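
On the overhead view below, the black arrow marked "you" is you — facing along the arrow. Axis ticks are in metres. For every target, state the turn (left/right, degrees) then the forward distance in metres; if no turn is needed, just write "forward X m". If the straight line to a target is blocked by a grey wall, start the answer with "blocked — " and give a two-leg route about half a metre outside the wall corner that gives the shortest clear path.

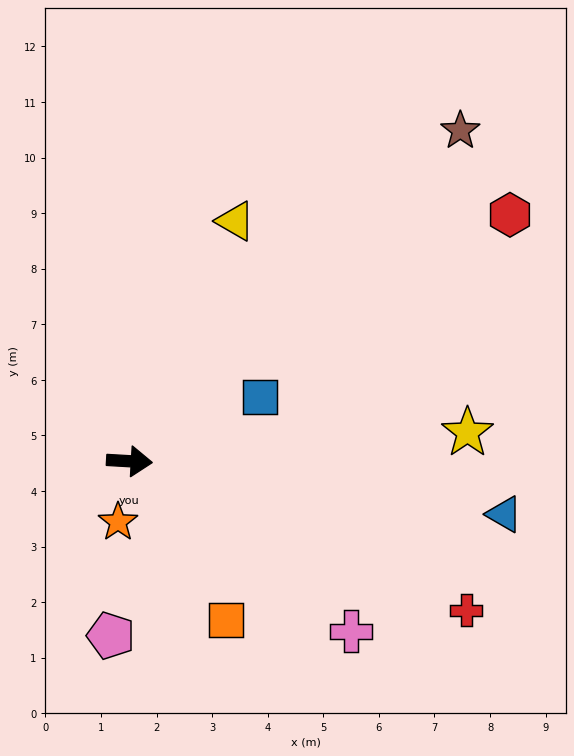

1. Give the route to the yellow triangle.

turn left 70°, forward 4.7 m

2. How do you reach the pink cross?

turn right 34°, forward 5.0 m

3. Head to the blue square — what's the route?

turn left 30°, forward 2.6 m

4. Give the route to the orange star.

turn right 97°, forward 1.1 m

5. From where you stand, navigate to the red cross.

turn right 21°, forward 6.6 m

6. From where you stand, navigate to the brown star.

turn left 48°, forward 8.4 m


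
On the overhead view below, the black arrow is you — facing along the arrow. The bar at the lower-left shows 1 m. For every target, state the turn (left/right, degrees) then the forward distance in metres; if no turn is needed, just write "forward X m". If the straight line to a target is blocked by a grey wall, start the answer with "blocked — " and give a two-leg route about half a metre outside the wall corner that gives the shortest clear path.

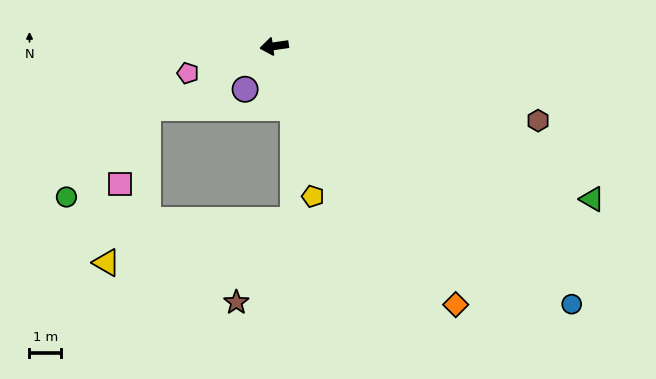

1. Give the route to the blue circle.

turn left 131°, forward 12.4 m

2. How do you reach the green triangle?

turn left 146°, forward 11.1 m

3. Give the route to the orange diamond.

turn left 117°, forward 9.9 m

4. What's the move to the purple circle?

turn left 48°, forward 1.6 m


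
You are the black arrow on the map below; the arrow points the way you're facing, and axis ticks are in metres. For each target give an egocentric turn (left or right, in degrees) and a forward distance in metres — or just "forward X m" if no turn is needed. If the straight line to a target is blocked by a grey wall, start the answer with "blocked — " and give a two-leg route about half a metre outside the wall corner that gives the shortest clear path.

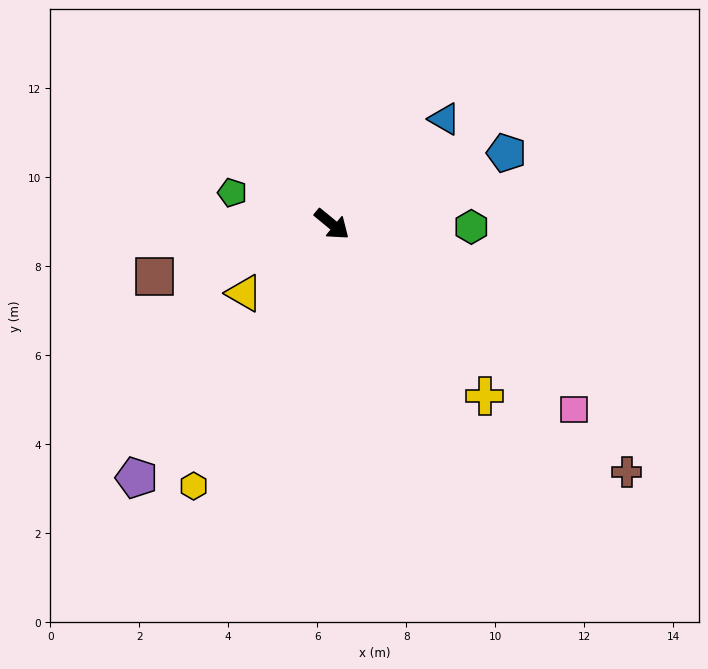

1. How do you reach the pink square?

forward 6.9 m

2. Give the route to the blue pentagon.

turn left 62°, forward 4.2 m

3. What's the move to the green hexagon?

turn left 38°, forward 3.1 m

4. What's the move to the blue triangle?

turn left 82°, forward 3.5 m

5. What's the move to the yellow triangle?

turn right 102°, forward 2.5 m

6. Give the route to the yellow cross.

turn right 9°, forward 5.2 m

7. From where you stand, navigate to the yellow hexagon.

turn right 78°, forward 6.7 m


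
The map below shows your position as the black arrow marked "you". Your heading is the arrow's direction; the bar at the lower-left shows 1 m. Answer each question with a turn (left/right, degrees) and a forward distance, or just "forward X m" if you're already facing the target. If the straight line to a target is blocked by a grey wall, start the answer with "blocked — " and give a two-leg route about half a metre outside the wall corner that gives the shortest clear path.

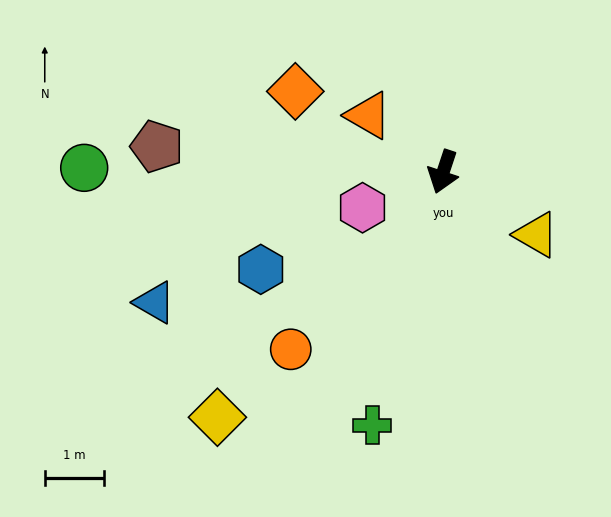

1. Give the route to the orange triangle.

turn right 109°, forward 1.6 m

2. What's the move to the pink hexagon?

turn right 48°, forward 1.5 m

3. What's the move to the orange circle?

turn right 22°, forward 4.0 m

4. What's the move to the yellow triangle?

turn left 74°, forward 1.9 m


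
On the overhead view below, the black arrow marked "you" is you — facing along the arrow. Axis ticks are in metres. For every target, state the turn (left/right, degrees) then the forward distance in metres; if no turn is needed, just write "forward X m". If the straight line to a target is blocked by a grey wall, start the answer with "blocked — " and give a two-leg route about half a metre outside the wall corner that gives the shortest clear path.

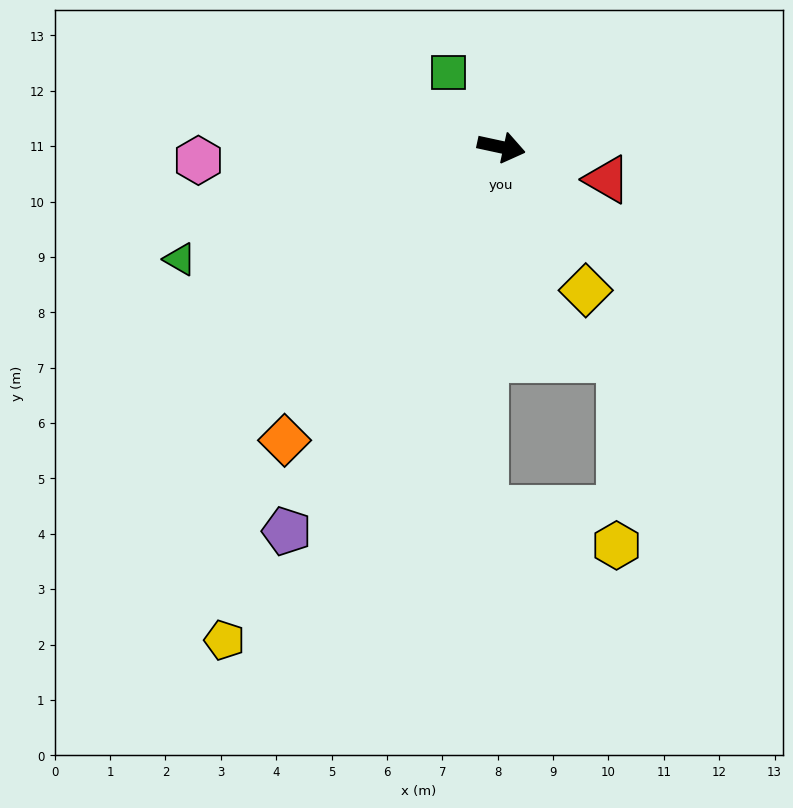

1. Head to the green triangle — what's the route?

turn right 149°, forward 6.1 m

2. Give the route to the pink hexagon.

turn right 165°, forward 5.5 m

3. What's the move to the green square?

turn left 137°, forward 1.7 m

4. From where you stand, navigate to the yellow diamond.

turn right 47°, forward 3.0 m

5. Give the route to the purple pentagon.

turn right 107°, forward 7.9 m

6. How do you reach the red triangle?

turn right 5°, forward 2.0 m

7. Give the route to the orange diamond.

turn right 114°, forward 6.6 m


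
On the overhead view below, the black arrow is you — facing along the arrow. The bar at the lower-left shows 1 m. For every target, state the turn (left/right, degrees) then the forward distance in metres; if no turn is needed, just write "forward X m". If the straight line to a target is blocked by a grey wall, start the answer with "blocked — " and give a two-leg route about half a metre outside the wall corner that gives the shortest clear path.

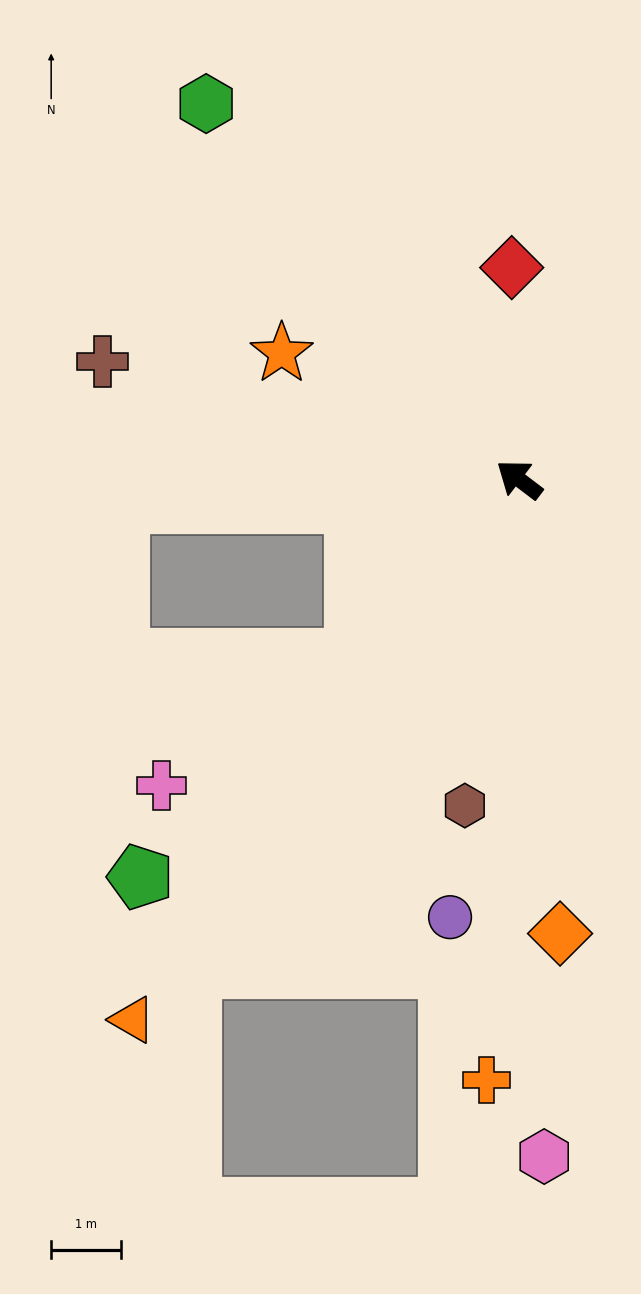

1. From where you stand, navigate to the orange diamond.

turn left 132°, forward 6.5 m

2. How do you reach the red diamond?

turn right 51°, forward 3.0 m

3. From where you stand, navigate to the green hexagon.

turn right 13°, forward 7.0 m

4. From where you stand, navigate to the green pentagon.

turn left 84°, forward 7.9 m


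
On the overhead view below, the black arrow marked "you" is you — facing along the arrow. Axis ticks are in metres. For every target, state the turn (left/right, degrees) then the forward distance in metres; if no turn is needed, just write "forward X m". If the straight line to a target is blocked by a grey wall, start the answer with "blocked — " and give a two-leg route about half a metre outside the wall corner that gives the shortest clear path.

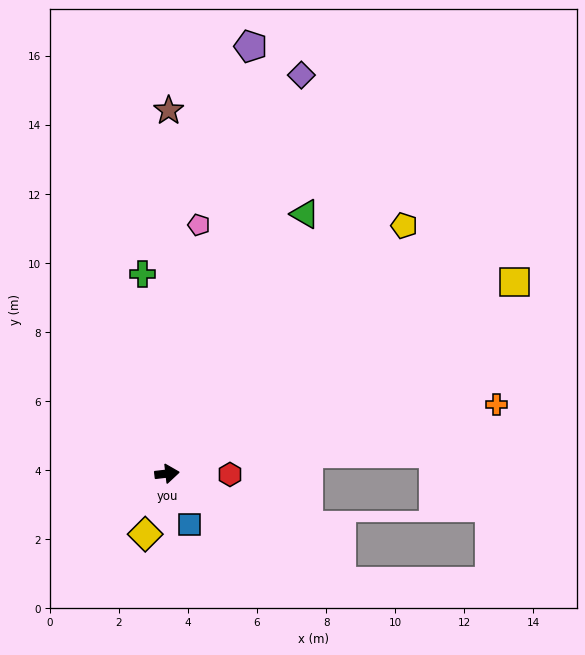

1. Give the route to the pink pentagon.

turn left 76°, forward 7.3 m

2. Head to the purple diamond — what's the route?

turn left 65°, forward 12.2 m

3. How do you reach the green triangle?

turn left 55°, forward 8.5 m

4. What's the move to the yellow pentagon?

turn left 40°, forward 9.9 m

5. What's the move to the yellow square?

turn left 22°, forward 11.5 m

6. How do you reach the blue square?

turn right 73°, forward 1.6 m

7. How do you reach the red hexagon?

turn right 7°, forward 1.8 m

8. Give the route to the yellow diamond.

turn right 116°, forward 1.9 m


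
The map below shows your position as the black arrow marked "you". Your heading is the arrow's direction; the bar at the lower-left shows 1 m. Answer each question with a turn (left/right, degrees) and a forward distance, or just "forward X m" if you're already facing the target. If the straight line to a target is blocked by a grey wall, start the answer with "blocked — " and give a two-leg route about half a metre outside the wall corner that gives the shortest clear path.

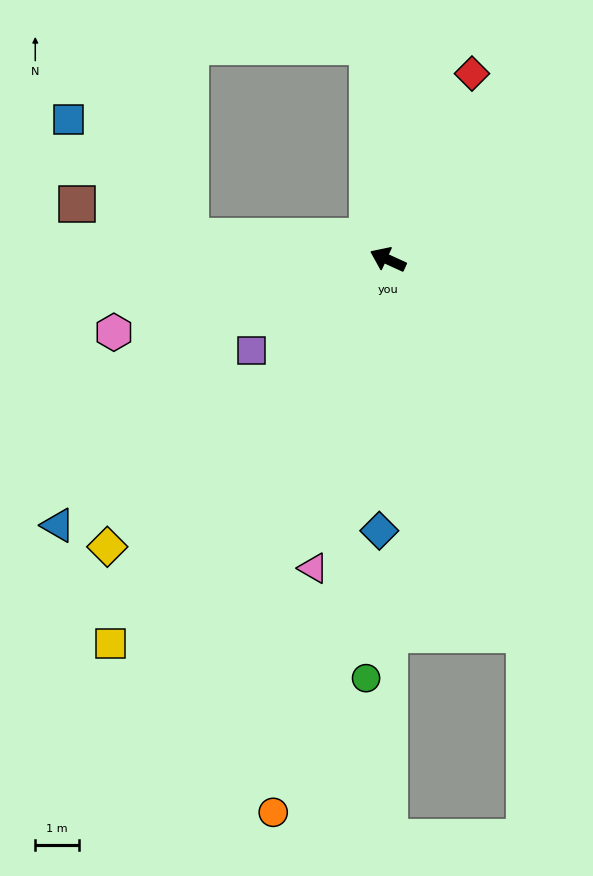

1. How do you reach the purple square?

turn left 58°, forward 3.7 m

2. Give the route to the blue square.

blocked — turn left 18°, forward 4.6 m, then turn right 37°, forward 3.9 m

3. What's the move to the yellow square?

turn left 79°, forward 10.8 m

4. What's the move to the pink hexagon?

turn left 39°, forward 6.5 m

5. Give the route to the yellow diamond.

turn left 70°, forward 9.2 m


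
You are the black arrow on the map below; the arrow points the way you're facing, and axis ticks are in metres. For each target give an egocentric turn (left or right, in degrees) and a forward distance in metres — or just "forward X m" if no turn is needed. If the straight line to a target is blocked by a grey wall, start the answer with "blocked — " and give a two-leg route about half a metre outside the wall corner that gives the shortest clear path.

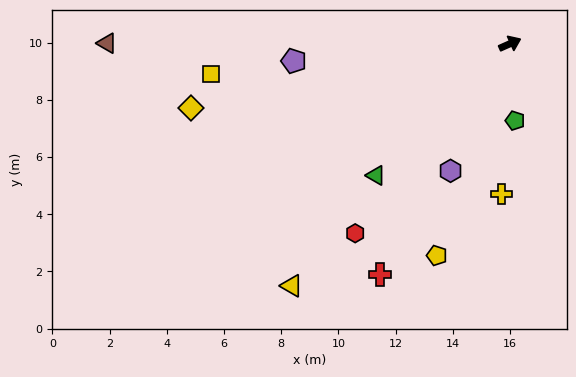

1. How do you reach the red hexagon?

turn right 153°, forward 8.6 m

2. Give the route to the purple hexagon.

turn right 139°, forward 4.9 m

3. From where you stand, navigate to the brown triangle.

turn left 156°, forward 14.1 m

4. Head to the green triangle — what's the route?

turn right 160°, forward 6.6 m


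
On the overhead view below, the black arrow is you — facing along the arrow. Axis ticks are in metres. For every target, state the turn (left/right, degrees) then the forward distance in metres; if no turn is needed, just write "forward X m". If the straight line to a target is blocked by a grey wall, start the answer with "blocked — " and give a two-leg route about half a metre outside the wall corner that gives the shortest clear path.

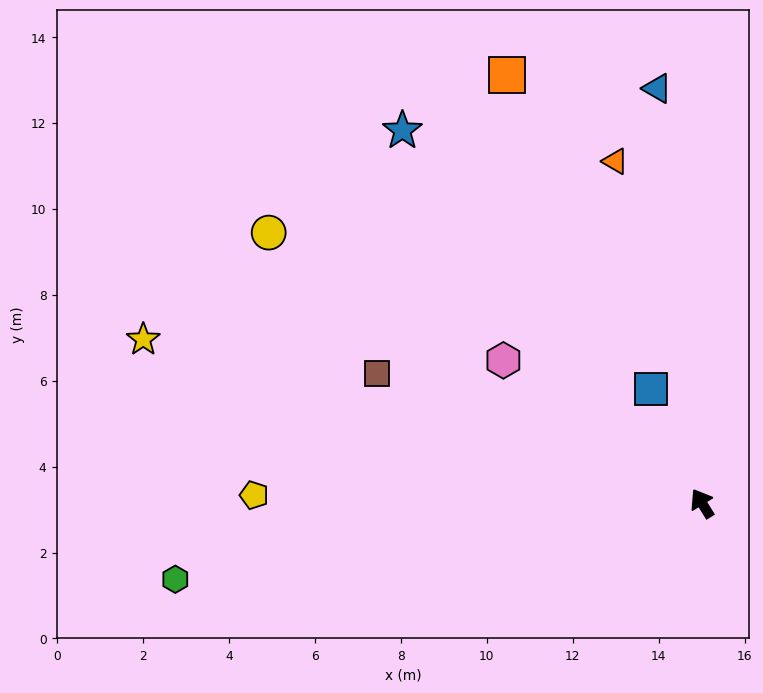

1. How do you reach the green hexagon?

turn left 67°, forward 12.4 m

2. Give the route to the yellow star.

turn left 42°, forward 13.6 m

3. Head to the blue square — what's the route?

turn right 8°, forward 2.9 m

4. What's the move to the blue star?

turn left 7°, forward 11.1 m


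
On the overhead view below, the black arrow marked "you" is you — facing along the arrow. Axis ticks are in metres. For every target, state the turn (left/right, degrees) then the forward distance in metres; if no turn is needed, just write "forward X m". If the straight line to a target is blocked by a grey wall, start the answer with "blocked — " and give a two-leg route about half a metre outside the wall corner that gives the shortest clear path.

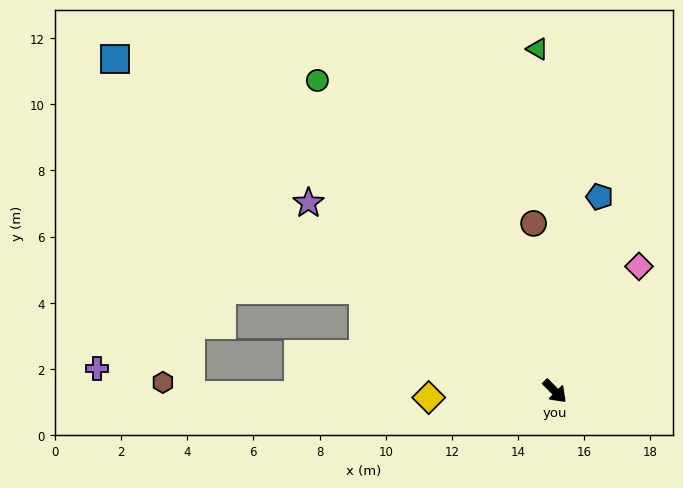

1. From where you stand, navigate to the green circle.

turn left 172°, forward 11.8 m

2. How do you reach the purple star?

turn right 172°, forward 9.4 m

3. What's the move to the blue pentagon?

turn left 122°, forward 6.0 m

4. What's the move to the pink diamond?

turn left 101°, forward 4.5 m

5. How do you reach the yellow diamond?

turn right 132°, forward 3.8 m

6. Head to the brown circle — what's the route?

turn left 142°, forward 5.1 m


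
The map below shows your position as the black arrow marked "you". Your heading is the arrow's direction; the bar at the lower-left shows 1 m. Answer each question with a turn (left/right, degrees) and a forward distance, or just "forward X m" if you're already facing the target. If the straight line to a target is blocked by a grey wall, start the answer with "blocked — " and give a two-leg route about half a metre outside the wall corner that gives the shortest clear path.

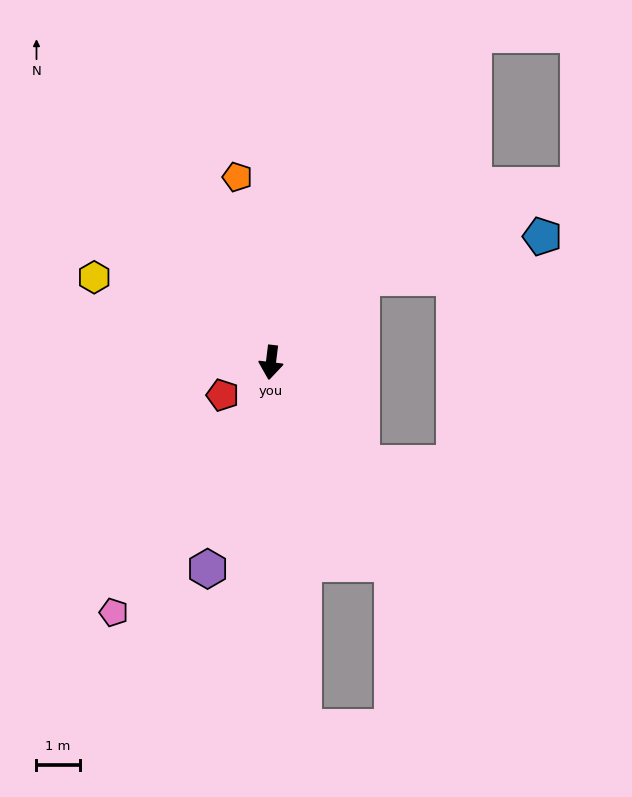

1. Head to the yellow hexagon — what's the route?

turn right 109°, forward 4.5 m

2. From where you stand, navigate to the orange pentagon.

turn right 163°, forward 4.4 m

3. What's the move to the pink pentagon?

turn right 25°, forward 6.8 m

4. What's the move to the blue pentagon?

blocked — turn left 140°, forward 2.9 m, then turn right 30°, forward 4.3 m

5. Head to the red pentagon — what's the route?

turn right 49°, forward 1.3 m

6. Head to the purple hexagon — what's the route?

turn right 10°, forward 5.0 m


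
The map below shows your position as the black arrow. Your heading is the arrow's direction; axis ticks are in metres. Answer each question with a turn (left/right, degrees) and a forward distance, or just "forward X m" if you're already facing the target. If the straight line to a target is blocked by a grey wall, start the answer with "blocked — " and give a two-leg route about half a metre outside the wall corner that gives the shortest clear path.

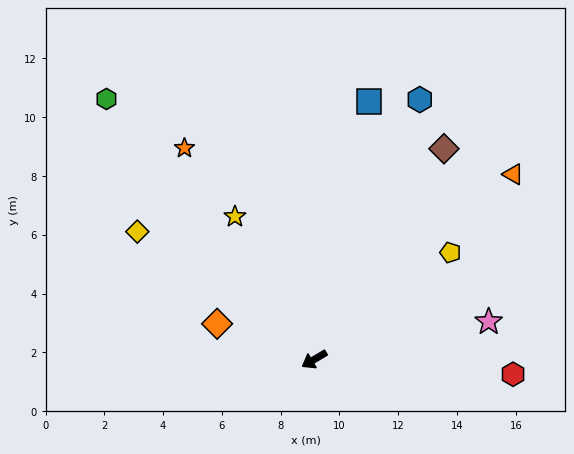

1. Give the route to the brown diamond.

turn right 152°, forward 8.4 m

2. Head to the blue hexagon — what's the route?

turn right 143°, forward 9.5 m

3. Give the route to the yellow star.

turn right 91°, forward 5.6 m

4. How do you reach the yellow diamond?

turn right 66°, forward 7.4 m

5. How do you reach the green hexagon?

turn right 82°, forward 11.3 m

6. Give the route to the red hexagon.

turn left 145°, forward 6.8 m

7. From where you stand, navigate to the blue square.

turn right 133°, forward 9.0 m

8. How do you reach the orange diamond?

turn right 51°, forward 3.5 m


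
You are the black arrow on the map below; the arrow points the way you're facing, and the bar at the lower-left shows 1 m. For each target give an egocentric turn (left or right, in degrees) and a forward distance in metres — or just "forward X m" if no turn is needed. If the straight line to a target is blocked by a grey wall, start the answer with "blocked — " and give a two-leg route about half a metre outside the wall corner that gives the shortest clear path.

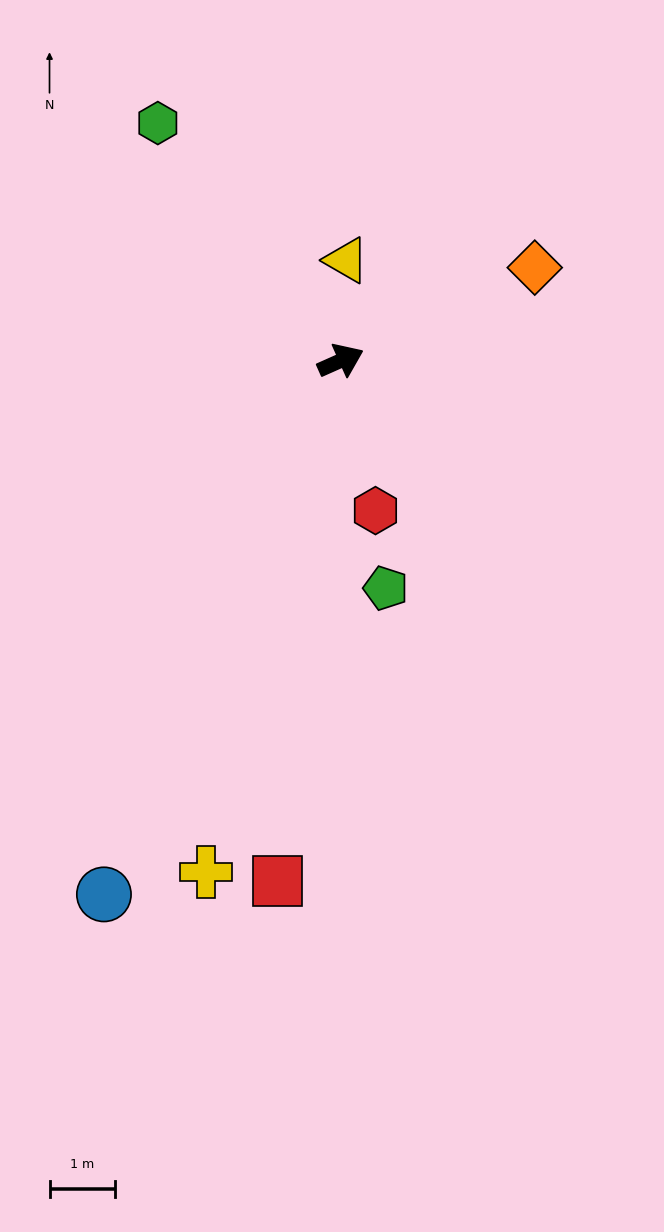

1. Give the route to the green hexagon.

turn left 104°, forward 4.6 m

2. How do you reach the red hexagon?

turn right 101°, forward 2.3 m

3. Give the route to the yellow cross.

turn right 129°, forward 8.1 m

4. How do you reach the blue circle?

turn right 138°, forward 8.9 m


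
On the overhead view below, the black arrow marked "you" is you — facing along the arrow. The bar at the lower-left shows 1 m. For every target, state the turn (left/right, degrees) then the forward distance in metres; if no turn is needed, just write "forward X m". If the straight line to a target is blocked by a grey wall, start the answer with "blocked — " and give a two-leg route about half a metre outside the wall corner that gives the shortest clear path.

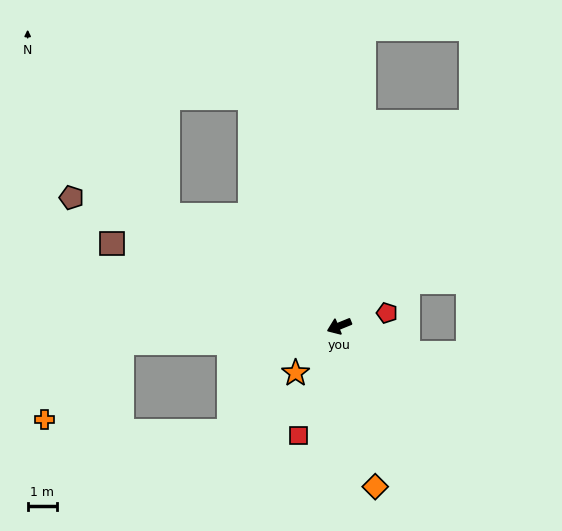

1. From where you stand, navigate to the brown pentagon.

turn right 48°, forward 10.1 m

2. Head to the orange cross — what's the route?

blocked — turn right 18°, forward 7.4 m, then turn left 41°, forward 3.7 m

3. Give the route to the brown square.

turn right 42°, forward 8.2 m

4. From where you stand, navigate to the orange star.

turn left 25°, forward 2.2 m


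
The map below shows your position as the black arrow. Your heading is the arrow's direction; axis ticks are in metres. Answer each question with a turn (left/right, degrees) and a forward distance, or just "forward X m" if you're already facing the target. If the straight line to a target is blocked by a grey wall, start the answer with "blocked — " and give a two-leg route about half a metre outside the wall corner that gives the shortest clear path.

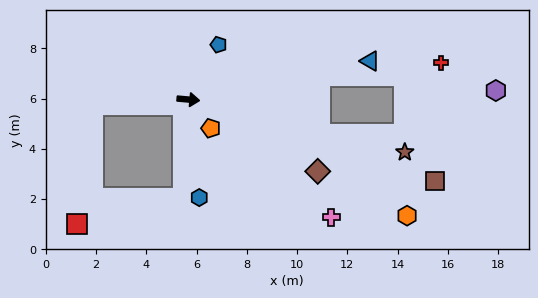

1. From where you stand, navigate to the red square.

blocked — turn right 88°, forward 3.9 m, then turn right 73°, forward 4.3 m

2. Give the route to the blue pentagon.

turn left 66°, forward 2.5 m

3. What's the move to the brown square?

turn right 13°, forward 10.3 m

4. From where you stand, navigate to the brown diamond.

turn right 24°, forward 5.9 m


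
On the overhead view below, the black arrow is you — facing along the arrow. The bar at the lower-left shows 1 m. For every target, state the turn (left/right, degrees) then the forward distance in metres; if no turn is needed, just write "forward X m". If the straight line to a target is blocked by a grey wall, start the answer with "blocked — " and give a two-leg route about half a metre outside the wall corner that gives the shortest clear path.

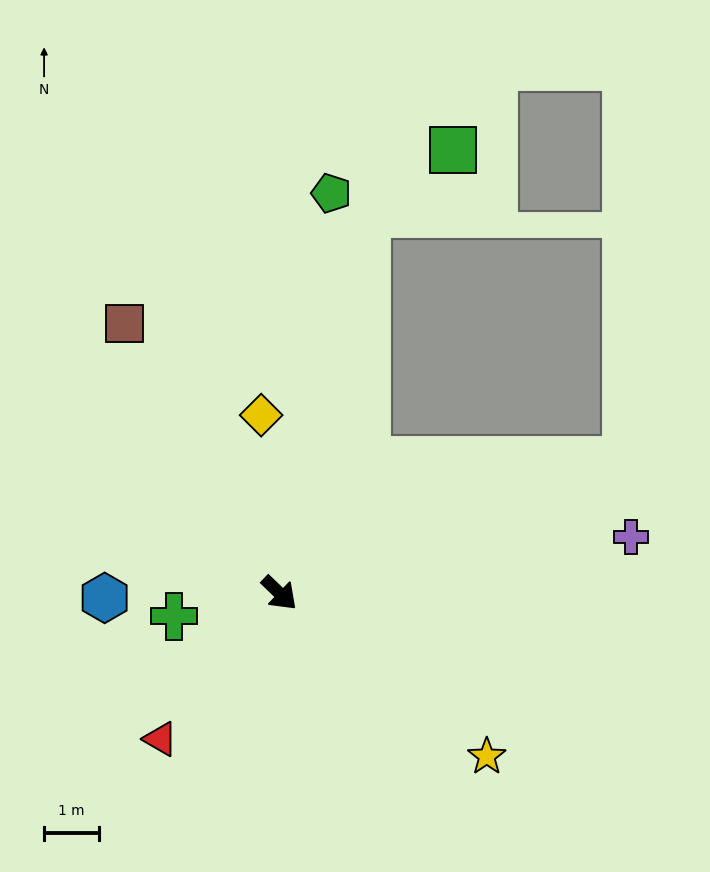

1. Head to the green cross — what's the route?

turn right 124°, forward 2.0 m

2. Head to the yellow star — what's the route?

turn left 6°, forward 4.8 m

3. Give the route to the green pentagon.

turn left 126°, forward 7.3 m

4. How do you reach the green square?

blocked — turn left 121°, forward 7.1 m, then turn right 40°, forward 2.0 m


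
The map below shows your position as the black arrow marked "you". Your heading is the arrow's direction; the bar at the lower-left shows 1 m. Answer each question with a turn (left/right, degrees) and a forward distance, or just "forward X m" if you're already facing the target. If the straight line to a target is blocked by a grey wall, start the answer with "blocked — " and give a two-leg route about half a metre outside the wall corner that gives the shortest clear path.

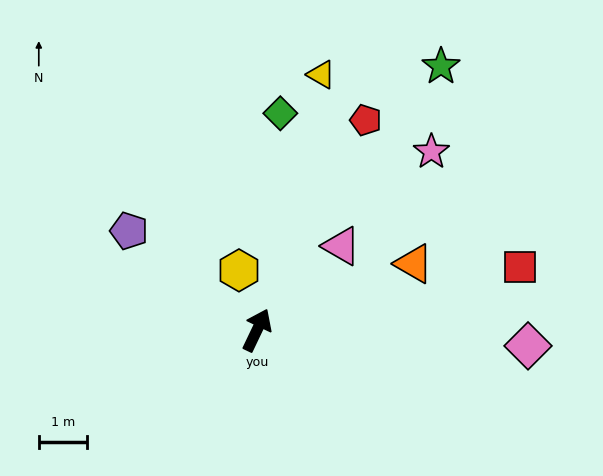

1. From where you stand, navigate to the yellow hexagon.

turn left 42°, forward 1.3 m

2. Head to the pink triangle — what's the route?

turn right 20°, forward 2.5 m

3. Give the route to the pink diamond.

turn right 68°, forward 5.7 m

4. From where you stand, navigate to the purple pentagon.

turn left 78°, forward 3.4 m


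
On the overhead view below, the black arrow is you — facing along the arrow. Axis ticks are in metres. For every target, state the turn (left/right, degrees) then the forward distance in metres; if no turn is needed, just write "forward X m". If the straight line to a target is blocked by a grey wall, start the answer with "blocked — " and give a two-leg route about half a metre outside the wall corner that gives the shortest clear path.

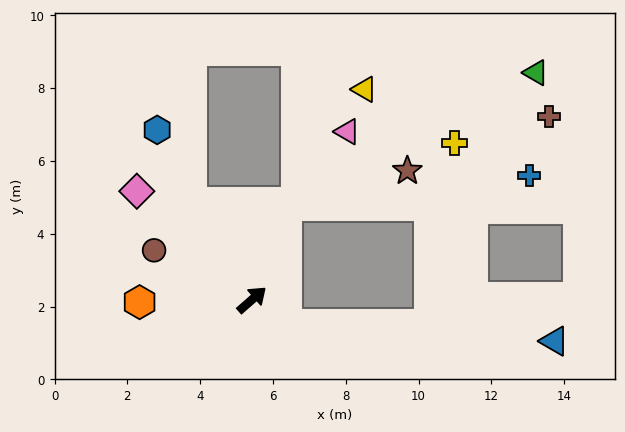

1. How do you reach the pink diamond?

turn left 96°, forward 4.3 m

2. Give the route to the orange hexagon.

turn left 140°, forward 3.1 m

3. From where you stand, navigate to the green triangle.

blocked — turn left 29°, forward 2.8 m, then turn right 42°, forward 7.8 m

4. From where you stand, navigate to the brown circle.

turn left 112°, forward 3.0 m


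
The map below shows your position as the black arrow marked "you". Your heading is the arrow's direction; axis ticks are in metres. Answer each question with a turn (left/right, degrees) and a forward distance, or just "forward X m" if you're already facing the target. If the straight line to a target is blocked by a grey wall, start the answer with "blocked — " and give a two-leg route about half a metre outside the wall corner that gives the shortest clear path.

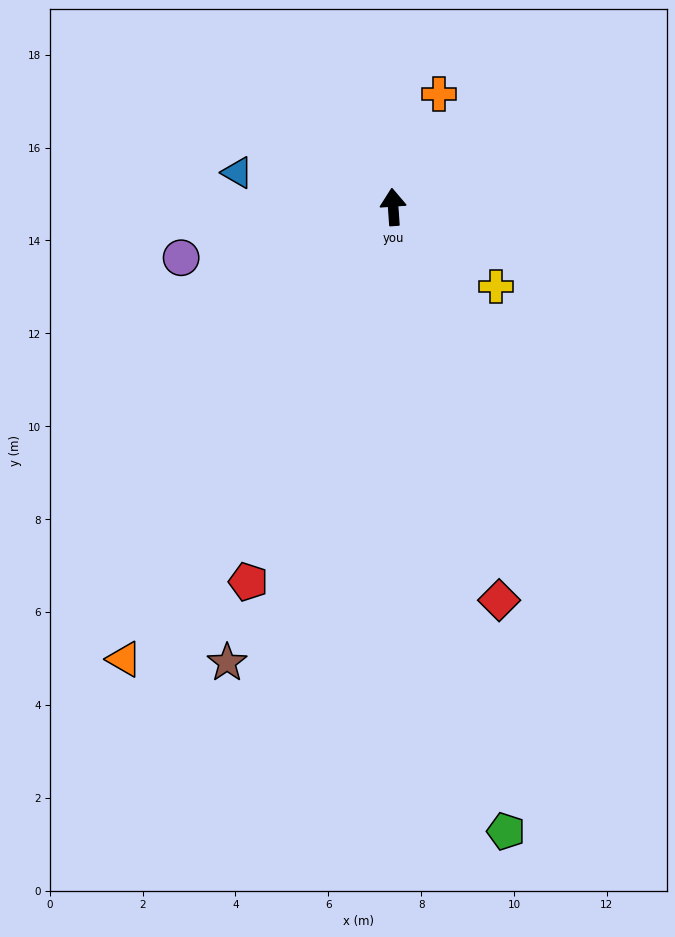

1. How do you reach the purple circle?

turn left 99°, forward 4.7 m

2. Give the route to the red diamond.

turn right 169°, forward 8.8 m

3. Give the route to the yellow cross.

turn right 132°, forward 2.8 m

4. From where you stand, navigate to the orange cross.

turn right 26°, forward 2.6 m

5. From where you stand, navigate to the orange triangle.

turn left 145°, forward 11.3 m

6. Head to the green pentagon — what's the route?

turn right 174°, forward 13.7 m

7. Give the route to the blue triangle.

turn left 74°, forward 3.4 m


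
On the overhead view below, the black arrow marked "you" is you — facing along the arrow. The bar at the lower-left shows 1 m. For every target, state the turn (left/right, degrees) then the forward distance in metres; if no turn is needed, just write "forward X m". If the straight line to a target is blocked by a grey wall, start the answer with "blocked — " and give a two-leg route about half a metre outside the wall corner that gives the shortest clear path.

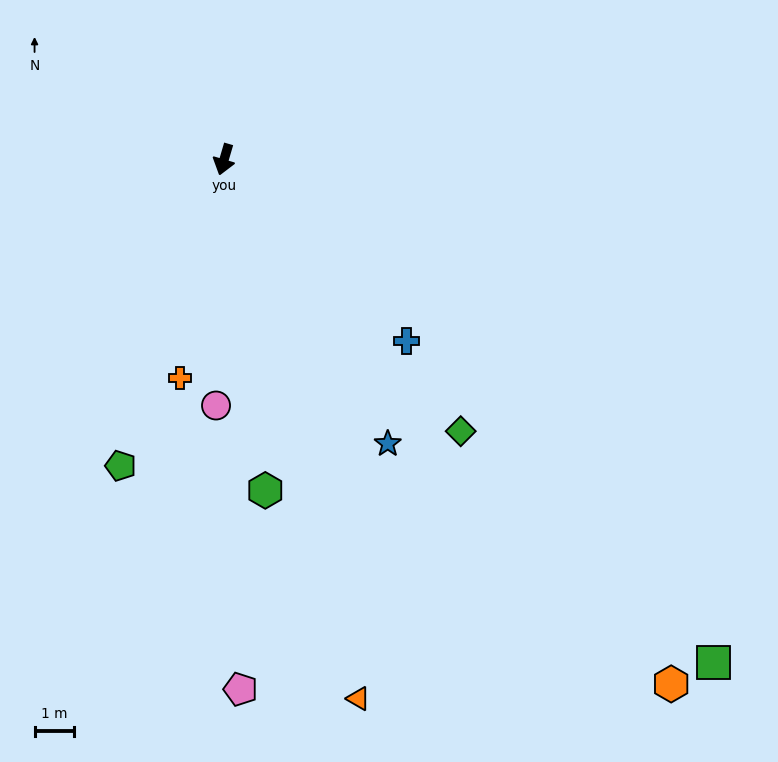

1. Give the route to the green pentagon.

turn right 2°, forward 8.2 m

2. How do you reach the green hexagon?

turn left 23°, forward 8.5 m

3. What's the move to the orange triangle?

turn left 30°, forward 14.2 m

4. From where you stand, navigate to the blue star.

turn left 46°, forward 8.4 m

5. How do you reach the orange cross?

turn left 5°, forward 5.7 m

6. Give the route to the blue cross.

turn left 61°, forward 6.6 m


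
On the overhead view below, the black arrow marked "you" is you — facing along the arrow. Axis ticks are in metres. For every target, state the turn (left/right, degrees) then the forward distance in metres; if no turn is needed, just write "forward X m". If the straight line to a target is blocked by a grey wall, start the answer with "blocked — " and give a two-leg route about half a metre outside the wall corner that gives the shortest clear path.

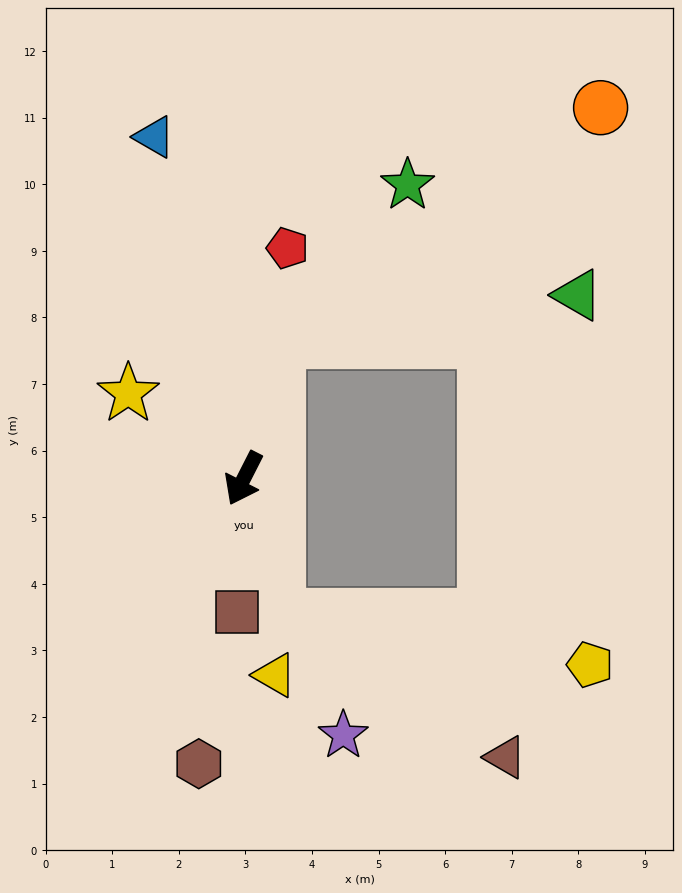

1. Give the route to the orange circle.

blocked — turn right 166°, forward 2.1 m, then turn right 41°, forward 6.0 m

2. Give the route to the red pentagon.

turn right 164°, forward 3.5 m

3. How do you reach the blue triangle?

turn right 138°, forward 5.3 m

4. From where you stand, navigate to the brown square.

turn left 24°, forward 2.0 m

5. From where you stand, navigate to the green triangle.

blocked — turn right 166°, forward 2.1 m, then turn right 69°, forward 4.6 m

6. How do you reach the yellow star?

turn right 99°, forward 2.2 m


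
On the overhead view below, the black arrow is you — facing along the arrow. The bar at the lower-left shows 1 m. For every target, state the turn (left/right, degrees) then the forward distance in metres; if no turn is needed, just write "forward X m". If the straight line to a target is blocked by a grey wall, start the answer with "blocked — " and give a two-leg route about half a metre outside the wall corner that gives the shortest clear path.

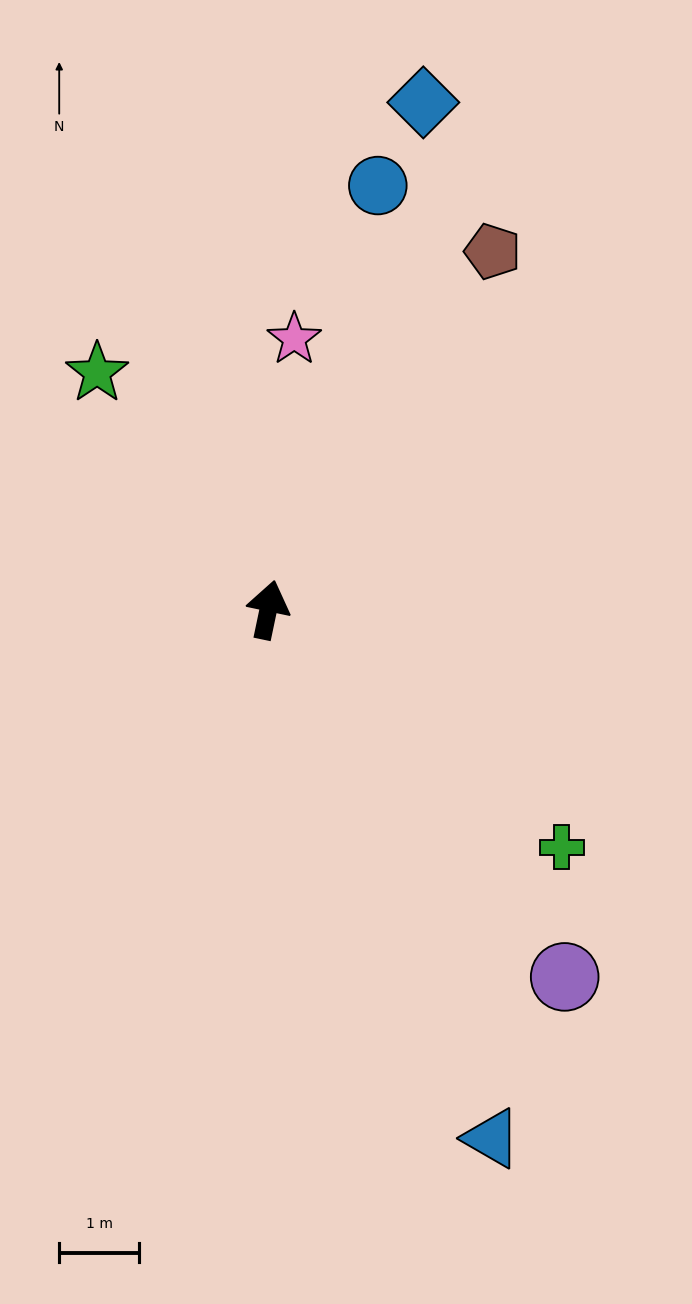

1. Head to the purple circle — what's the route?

turn right 129°, forward 5.9 m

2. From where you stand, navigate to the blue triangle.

turn right 145°, forward 7.2 m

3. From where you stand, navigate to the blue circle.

turn right 3°, forward 5.5 m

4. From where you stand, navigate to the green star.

turn left 48°, forward 3.7 m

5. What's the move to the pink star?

turn left 6°, forward 3.4 m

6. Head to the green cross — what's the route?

turn right 117°, forward 4.7 m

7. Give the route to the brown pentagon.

turn right 20°, forward 5.3 m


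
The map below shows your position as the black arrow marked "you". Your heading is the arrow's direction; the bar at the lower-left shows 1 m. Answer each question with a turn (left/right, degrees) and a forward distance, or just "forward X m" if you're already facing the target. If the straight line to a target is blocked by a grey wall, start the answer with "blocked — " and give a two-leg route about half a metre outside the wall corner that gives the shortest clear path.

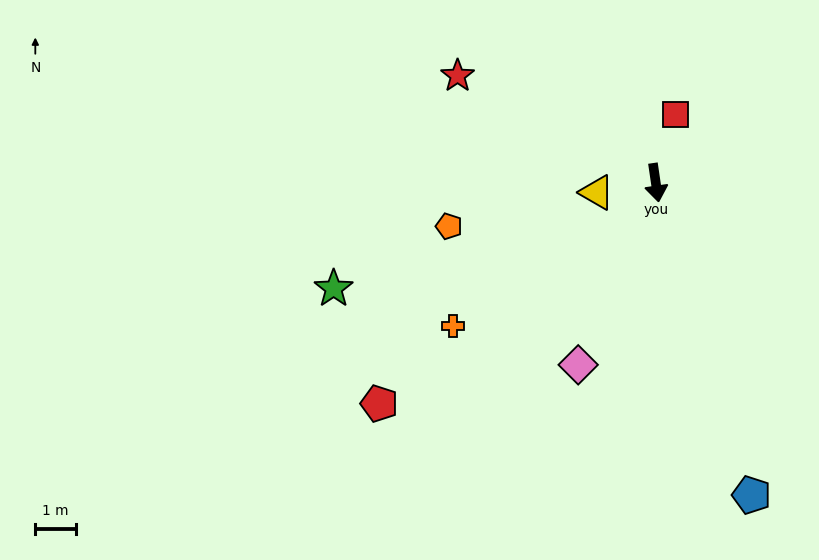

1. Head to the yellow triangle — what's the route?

turn right 89°, forward 1.5 m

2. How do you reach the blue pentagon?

turn left 9°, forward 8.1 m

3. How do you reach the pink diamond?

turn right 31°, forward 4.9 m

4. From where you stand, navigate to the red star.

turn right 127°, forward 5.6 m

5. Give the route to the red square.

turn left 155°, forward 1.8 m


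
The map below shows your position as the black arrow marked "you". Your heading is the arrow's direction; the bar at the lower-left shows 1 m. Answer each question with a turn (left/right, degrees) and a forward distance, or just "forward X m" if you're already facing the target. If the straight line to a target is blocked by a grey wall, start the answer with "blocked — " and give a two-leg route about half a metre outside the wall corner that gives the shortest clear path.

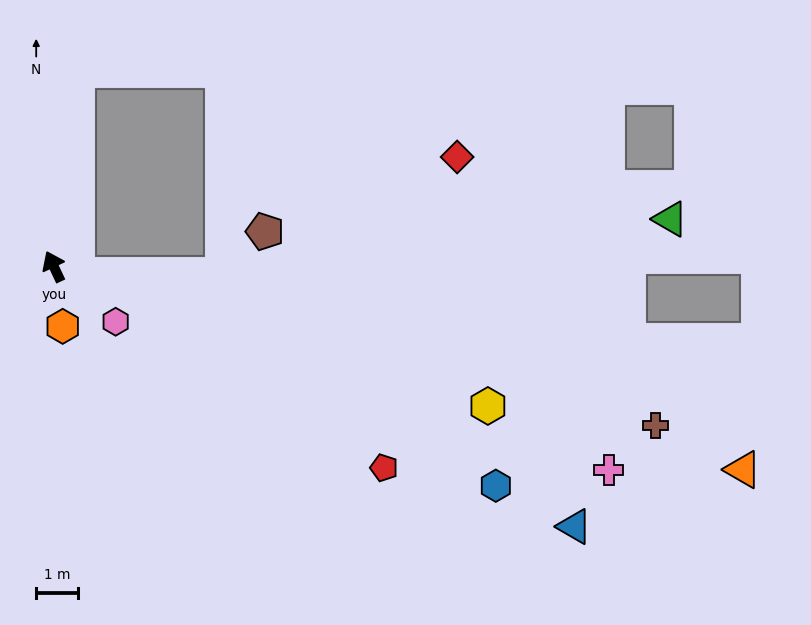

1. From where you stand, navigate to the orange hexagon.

turn left 163°, forward 1.4 m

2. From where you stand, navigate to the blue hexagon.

turn right 141°, forward 11.7 m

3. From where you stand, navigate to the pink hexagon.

turn right 157°, forward 2.0 m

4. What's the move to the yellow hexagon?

turn right 133°, forward 10.8 m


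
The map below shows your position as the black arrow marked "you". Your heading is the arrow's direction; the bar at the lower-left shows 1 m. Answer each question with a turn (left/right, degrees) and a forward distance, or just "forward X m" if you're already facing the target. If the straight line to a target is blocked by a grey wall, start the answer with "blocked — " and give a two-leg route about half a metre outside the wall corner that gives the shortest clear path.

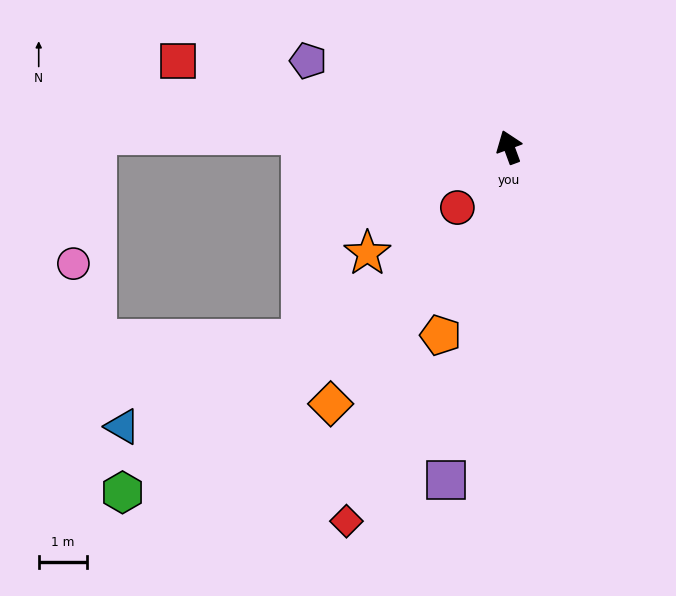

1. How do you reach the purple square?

turn left 149°, forward 7.0 m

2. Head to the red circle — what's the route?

turn left 119°, forward 1.6 m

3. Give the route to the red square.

turn left 55°, forward 7.1 m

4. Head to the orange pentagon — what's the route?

turn left 140°, forward 4.1 m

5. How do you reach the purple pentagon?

turn left 47°, forward 4.5 m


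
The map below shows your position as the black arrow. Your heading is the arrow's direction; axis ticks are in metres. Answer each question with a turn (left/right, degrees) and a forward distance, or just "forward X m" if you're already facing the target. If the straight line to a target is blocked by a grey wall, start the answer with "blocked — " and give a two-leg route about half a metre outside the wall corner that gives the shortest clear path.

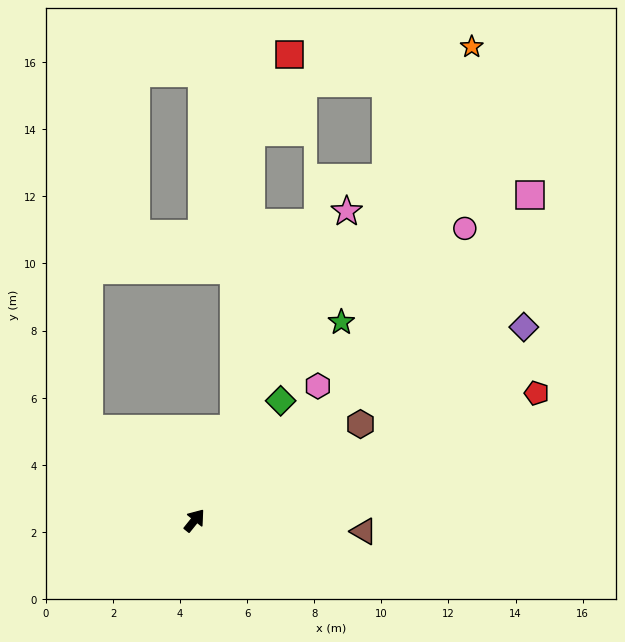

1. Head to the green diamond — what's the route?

turn left 3°, forward 4.4 m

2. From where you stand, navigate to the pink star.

turn left 13°, forward 10.3 m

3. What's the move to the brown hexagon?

turn right 21°, forward 5.7 m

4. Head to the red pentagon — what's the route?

turn right 31°, forward 10.9 m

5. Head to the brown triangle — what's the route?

turn right 55°, forward 5.1 m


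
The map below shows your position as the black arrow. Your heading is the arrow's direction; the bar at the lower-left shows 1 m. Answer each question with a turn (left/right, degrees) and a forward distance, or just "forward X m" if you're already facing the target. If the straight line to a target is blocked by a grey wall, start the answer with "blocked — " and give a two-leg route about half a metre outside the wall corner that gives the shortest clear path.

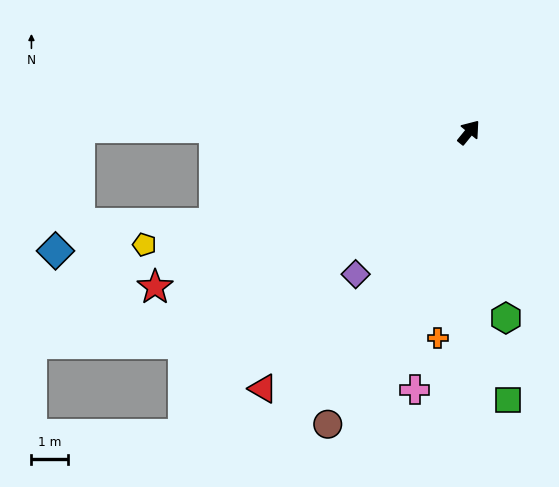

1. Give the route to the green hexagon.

turn right 130°, forward 5.2 m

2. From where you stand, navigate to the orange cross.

turn right 149°, forward 5.7 m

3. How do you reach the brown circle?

turn right 167°, forward 8.9 m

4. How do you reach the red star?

turn left 155°, forward 9.6 m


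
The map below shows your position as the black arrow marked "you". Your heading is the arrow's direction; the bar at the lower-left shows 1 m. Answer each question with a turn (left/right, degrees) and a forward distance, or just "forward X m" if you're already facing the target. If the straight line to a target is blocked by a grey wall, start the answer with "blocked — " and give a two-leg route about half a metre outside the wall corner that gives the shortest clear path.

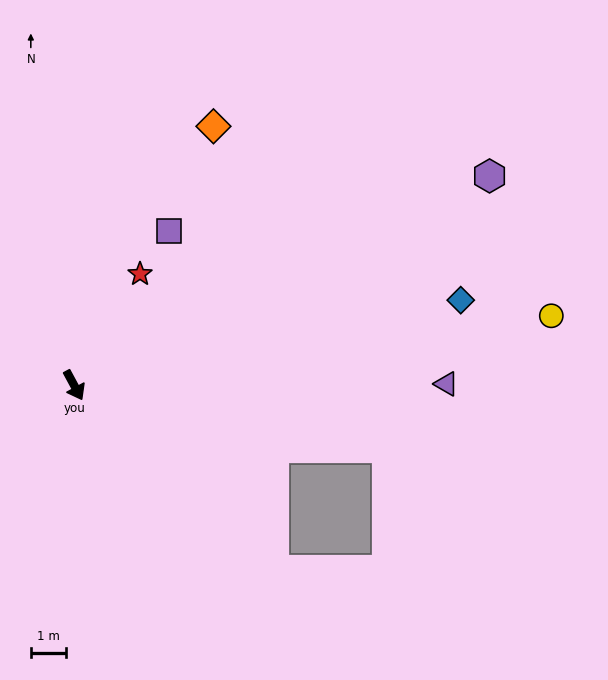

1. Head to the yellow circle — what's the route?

turn left 70°, forward 13.6 m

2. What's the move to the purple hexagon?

turn left 88°, forward 13.1 m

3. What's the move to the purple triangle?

turn left 62°, forward 10.5 m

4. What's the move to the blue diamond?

turn left 74°, forward 11.1 m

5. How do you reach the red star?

turn left 121°, forward 3.6 m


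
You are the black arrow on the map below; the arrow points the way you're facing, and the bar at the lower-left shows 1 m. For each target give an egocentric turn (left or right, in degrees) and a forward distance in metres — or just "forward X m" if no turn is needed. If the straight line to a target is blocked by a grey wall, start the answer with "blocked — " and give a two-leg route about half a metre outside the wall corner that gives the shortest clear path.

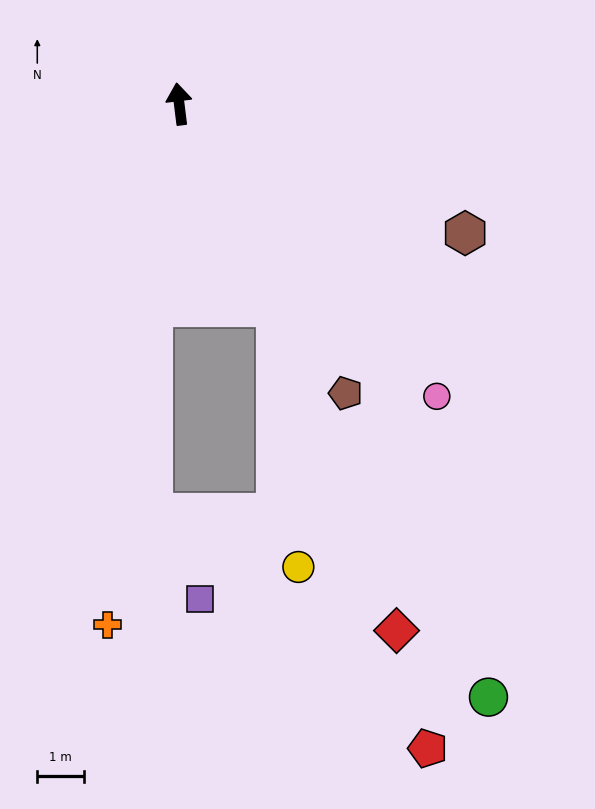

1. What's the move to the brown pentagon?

turn right 157°, forward 7.2 m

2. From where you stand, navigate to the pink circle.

turn right 146°, forward 8.4 m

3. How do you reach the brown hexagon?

turn right 121°, forward 6.7 m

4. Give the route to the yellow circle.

blocked — turn right 162°, forward 4.8 m, then turn right 20°, forward 5.6 m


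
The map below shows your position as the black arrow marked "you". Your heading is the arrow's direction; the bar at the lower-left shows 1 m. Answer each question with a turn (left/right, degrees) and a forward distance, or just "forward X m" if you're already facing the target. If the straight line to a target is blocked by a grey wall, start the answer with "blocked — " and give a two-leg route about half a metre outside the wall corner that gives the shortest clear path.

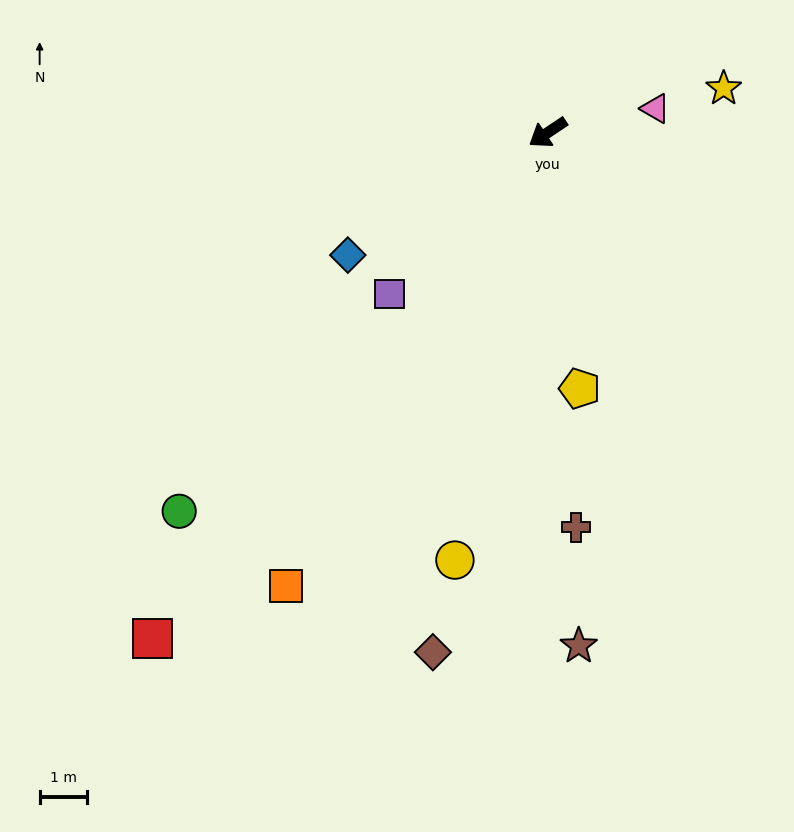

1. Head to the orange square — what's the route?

turn left 26°, forward 11.0 m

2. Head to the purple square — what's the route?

turn left 12°, forward 4.8 m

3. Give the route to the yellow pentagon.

turn left 63°, forward 5.4 m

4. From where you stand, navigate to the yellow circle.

turn left 44°, forward 9.2 m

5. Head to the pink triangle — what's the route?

turn left 159°, forward 2.3 m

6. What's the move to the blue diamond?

turn right 2°, forward 4.9 m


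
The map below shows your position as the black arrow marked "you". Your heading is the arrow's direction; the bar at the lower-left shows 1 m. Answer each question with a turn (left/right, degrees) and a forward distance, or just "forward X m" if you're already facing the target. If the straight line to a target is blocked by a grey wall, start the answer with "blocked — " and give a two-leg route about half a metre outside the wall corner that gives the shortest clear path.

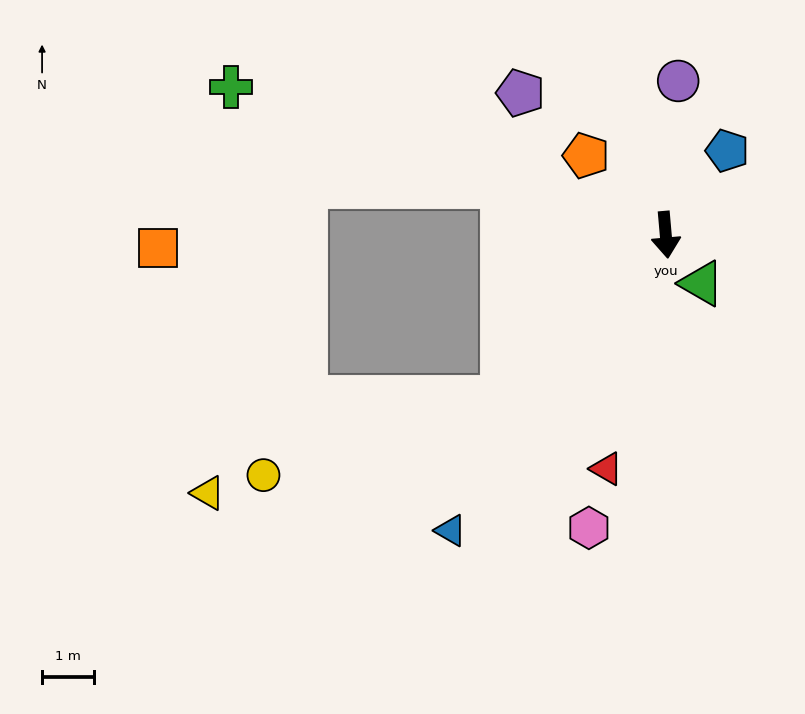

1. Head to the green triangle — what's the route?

turn left 31°, forward 1.2 m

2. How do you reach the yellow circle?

blocked — turn right 50°, forward 4.4 m, then turn right 27°, forward 4.8 m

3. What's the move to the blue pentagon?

turn left 139°, forward 2.0 m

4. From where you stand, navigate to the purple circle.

turn left 170°, forward 3.0 m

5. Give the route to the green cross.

turn right 114°, forward 8.8 m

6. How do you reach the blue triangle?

turn right 41°, forward 7.0 m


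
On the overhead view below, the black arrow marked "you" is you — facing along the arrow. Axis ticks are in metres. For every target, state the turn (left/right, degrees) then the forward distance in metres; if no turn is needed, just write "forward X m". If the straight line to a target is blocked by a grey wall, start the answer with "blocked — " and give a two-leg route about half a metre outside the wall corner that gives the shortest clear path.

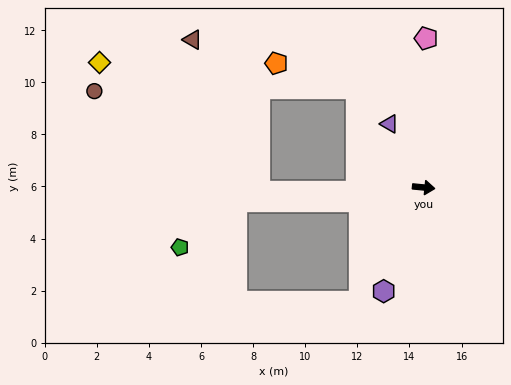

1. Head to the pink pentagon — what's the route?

turn left 95°, forward 5.7 m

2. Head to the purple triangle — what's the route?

turn left 124°, forward 2.8 m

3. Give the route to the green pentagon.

blocked — turn right 170°, forward 7.2 m, then turn left 35°, forward 2.8 m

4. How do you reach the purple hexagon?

turn right 105°, forward 4.3 m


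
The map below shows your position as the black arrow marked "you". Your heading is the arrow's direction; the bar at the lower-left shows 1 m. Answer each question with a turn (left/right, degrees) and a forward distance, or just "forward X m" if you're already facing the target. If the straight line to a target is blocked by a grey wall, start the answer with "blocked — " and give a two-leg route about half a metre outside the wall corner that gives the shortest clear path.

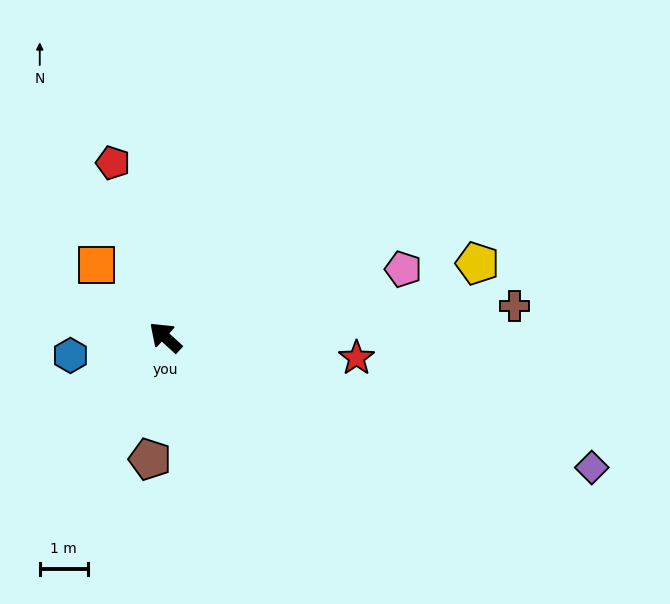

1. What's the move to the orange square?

turn right 4°, forward 2.1 m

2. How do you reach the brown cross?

turn right 133°, forward 7.3 m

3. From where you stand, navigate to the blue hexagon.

turn left 53°, forward 2.0 m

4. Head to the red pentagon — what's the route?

turn right 31°, forward 3.8 m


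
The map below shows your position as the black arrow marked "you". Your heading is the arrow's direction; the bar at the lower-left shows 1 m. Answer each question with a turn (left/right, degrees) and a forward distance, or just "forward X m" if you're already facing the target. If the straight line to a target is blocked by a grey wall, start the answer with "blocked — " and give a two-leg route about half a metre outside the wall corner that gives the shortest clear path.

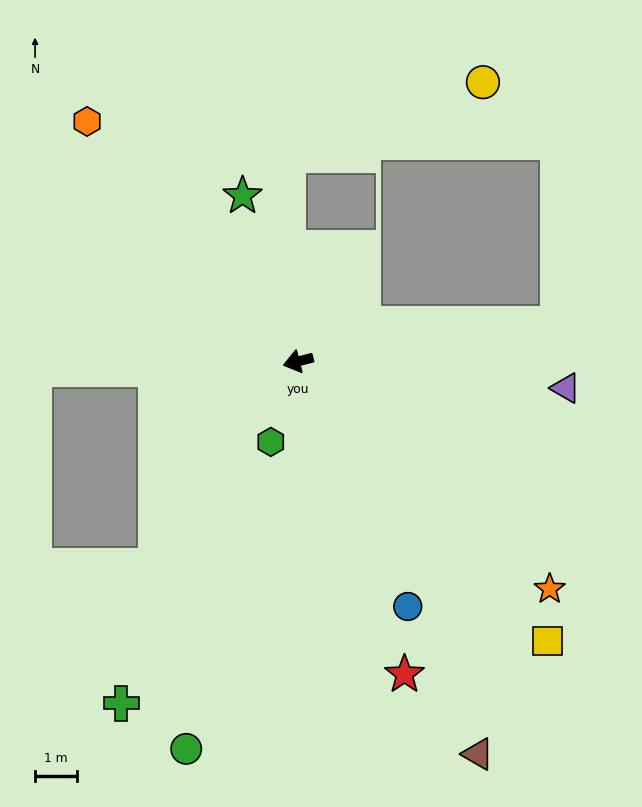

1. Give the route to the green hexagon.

turn left 57°, forward 2.0 m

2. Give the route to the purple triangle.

turn left 160°, forward 6.4 m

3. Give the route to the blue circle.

turn left 100°, forward 6.4 m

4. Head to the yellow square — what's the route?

turn left 117°, forward 8.9 m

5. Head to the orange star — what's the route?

turn left 124°, forward 8.1 m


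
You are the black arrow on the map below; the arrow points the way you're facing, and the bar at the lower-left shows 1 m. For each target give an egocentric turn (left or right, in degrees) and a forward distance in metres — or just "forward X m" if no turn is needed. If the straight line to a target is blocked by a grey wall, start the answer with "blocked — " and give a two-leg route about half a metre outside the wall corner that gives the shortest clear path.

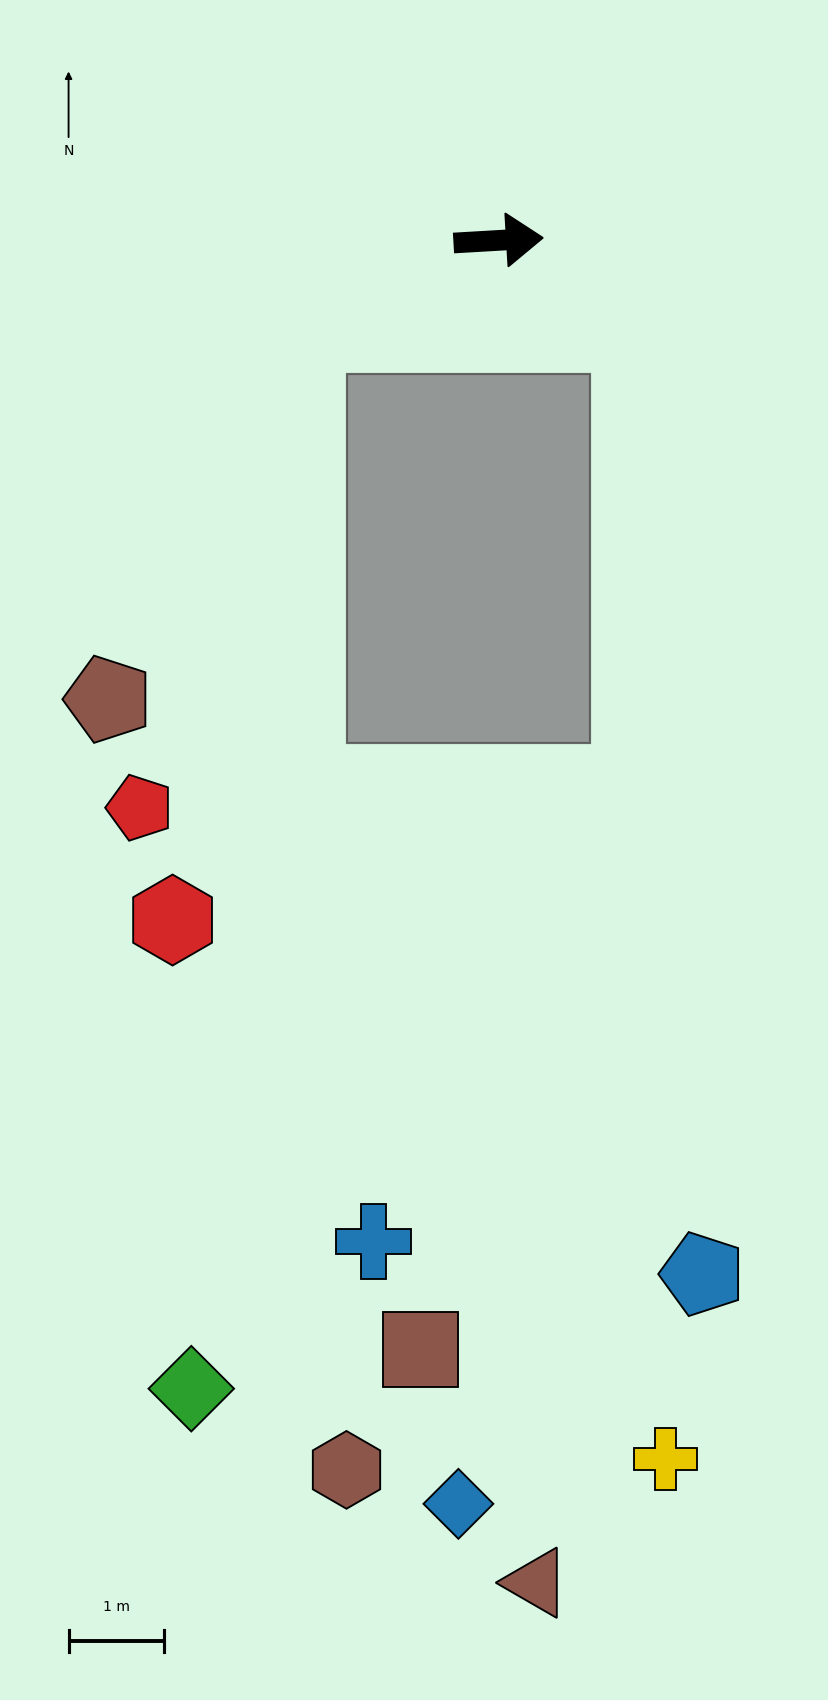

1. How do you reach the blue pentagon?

blocked — turn right 37°, forward 1.7 m, then turn right 52°, forward 9.9 m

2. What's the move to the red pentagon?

blocked — turn right 158°, forward 2.2 m, then turn left 46°, forward 5.3 m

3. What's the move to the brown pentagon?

blocked — turn right 158°, forward 2.2 m, then turn left 37°, forward 4.4 m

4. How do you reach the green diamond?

blocked — turn right 158°, forward 2.2 m, then turn left 59°, forward 11.1 m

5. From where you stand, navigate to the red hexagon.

blocked — turn right 158°, forward 2.2 m, then turn left 52°, forward 6.3 m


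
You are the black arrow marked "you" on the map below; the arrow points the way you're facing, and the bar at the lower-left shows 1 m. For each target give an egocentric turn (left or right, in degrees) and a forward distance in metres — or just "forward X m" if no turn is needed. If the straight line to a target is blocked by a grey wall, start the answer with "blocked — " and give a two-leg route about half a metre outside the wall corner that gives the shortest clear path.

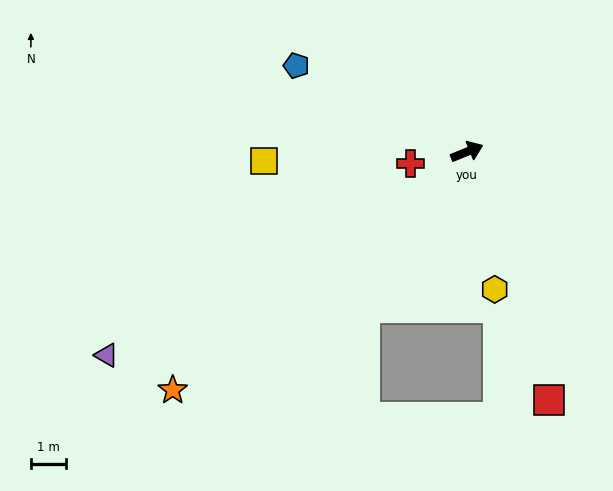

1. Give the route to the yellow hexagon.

turn right 101°, forward 3.9 m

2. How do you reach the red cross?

turn left 169°, forward 1.6 m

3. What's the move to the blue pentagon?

turn left 131°, forward 5.4 m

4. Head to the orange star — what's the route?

turn right 163°, forward 10.6 m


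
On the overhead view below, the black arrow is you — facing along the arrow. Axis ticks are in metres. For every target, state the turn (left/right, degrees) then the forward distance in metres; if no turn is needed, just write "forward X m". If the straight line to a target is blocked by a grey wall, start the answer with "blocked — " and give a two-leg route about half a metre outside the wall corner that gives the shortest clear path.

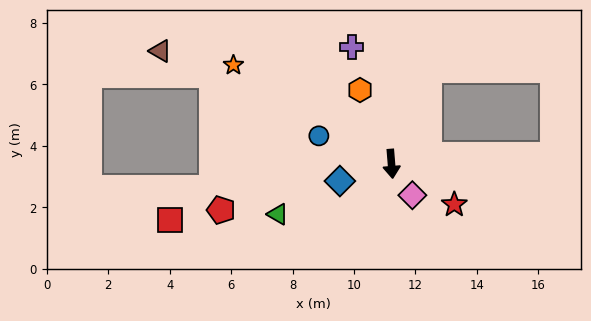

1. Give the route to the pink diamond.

turn left 29°, forward 1.2 m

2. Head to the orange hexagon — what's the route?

turn right 162°, forward 2.6 m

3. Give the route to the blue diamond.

turn right 76°, forward 1.8 m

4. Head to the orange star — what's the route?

turn right 127°, forward 6.1 m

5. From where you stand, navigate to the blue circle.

turn right 116°, forward 2.5 m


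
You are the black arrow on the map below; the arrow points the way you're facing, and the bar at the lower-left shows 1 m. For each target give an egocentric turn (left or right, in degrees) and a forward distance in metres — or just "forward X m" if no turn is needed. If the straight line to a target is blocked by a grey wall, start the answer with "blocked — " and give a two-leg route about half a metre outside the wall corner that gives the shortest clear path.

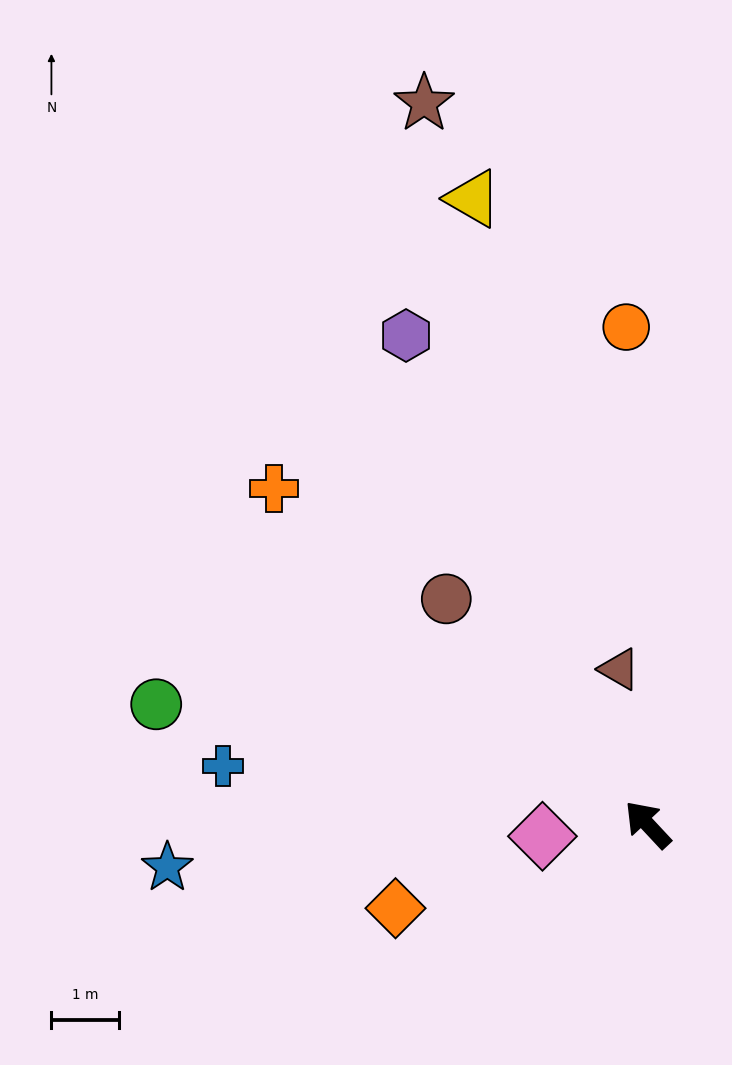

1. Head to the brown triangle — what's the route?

turn right 33°, forward 2.3 m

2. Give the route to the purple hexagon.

turn right 17°, forward 8.1 m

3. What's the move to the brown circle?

forward 4.5 m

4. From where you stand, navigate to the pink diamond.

turn left 53°, forward 1.6 m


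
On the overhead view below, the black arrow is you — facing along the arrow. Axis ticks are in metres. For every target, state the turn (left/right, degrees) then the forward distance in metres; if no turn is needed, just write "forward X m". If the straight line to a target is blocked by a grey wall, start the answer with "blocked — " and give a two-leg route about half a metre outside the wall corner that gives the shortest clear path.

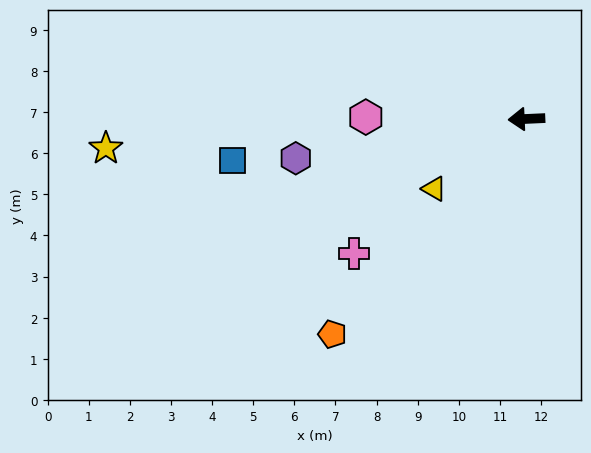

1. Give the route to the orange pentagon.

turn left 45°, forward 7.1 m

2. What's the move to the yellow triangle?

turn left 34°, forward 2.8 m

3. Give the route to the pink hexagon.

turn right 3°, forward 3.9 m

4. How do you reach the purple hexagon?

turn left 7°, forward 5.7 m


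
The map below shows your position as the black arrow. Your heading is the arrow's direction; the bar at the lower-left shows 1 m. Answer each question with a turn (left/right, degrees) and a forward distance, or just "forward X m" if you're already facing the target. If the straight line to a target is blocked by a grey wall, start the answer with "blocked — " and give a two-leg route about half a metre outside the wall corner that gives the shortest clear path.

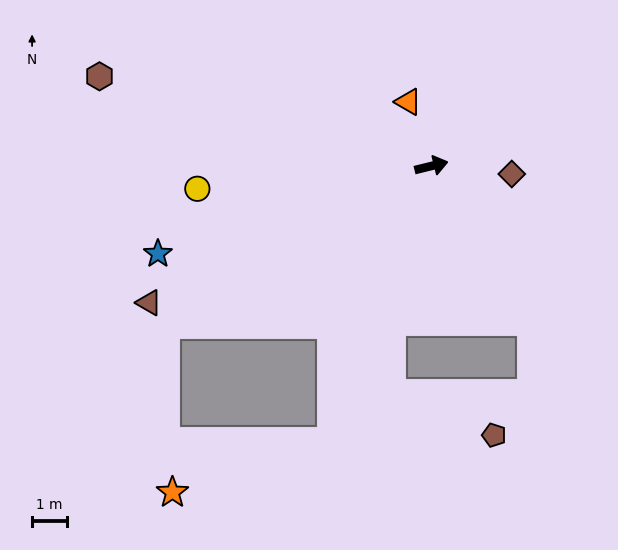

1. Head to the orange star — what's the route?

blocked — turn right 124°, forward 8.3 m, then turn right 52°, forward 4.7 m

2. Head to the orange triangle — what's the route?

turn left 96°, forward 1.9 m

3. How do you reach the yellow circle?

turn left 172°, forward 6.7 m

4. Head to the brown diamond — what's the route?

turn right 20°, forward 2.3 m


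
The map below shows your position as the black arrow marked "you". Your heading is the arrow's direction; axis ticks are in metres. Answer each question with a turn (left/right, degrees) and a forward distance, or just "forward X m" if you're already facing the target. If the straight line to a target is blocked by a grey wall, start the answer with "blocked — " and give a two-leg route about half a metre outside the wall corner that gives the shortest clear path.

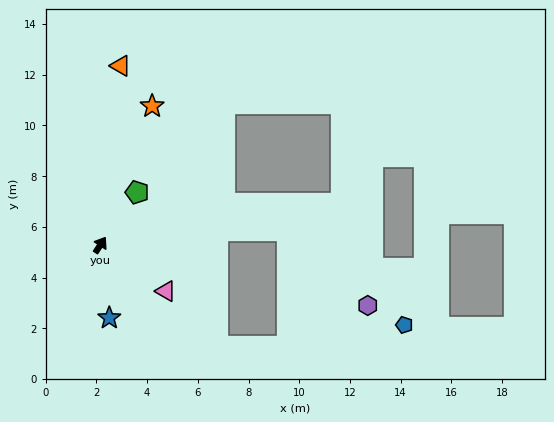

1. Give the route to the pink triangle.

turn right 92°, forward 3.2 m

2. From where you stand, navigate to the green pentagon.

forward 2.5 m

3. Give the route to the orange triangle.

turn left 27°, forward 7.1 m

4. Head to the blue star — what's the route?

turn right 140°, forward 2.9 m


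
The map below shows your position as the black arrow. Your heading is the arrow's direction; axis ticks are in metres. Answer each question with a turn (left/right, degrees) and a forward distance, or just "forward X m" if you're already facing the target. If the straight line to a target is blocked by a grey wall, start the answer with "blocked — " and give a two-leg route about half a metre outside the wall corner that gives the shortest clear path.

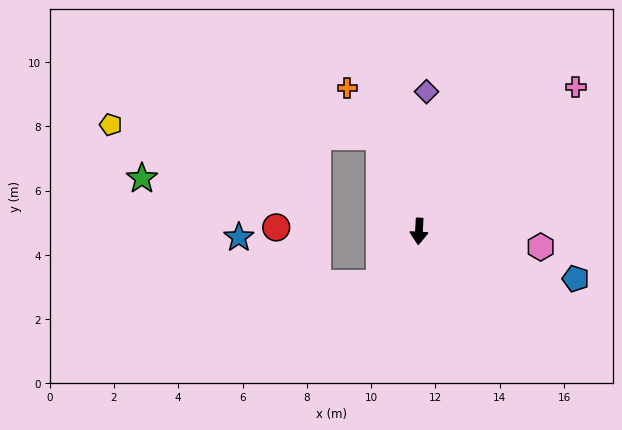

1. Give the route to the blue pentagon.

turn left 76°, forward 5.1 m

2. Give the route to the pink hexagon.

turn left 86°, forward 3.8 m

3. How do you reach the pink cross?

turn left 136°, forward 6.6 m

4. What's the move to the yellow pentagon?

blocked — turn right 154°, forward 3.2 m, then turn left 65°, forward 8.4 m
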